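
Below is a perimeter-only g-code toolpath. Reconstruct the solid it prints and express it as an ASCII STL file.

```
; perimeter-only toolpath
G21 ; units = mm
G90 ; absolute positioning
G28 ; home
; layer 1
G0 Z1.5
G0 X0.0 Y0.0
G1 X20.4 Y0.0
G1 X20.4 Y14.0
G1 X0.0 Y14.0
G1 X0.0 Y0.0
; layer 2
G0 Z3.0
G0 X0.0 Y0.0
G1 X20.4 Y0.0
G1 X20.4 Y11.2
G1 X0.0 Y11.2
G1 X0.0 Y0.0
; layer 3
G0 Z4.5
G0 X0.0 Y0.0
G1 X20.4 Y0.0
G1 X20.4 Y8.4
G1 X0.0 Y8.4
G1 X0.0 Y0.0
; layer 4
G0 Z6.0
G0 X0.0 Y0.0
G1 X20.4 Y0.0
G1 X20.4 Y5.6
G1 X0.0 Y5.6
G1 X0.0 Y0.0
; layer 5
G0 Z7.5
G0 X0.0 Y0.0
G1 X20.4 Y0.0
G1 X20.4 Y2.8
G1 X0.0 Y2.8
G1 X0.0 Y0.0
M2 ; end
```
solid part
  facet normal 0.0000 0.0000 -1.0000
    outer loop
      vertex 20.4 16.8 0.0
      vertex 20.4 0.0 0.0
      vertex 0.0 0.0 0.0
    endloop
  endfacet
  facet normal 0.0000 0.0000 -1.0000
    outer loop
      vertex 0.0 16.8 0.0
      vertex 20.4 16.8 0.0
      vertex 0.0 0.0 0.0
    endloop
  endfacet
  facet normal 0.0000 -1.0000 0.0000
    outer loop
      vertex 0.0 0.0 0.0
      vertex 20.4 0.0 0.0
      vertex 20.4 0.0 9.0
    endloop
  endfacet
  facet normal 0.0000 -1.0000 0.0000
    outer loop
      vertex 0.0 0.0 0.0
      vertex 20.4 0.0 9.0
      vertex 0.0 0.0 9.0
    endloop
  endfacet
  facet normal 0.0000 0.4722 0.8815
    outer loop
      vertex 0.0 0.0 9.0
      vertex 20.4 0.0 9.0
      vertex 20.4 16.8 0.0
    endloop
  endfacet
  facet normal 0.0000 0.4722 0.8815
    outer loop
      vertex 0.0 0.0 9.0
      vertex 20.4 16.8 0.0
      vertex 0.0 16.8 0.0
    endloop
  endfacet
  facet normal -1.0000 0.0000 0.0000
    outer loop
      vertex 0.0 0.0 9.0
      vertex 0.0 16.8 0.0
      vertex 0.0 0.0 0.0
    endloop
  endfacet
  facet normal 1.0000 0.0000 0.0000
    outer loop
      vertex 20.4 0.0 0.0
      vertex 20.4 16.8 0.0
      vertex 20.4 0.0 9.0
    endloop
  endfacet
endsolid part

The G0 Z moves step by Δz≈1.5 mm. The G1 loops shrink linearly with z, so the solid tapers from its base footprint up to z≈9. Closing with a flat bottom cap and the tapered top and triangulating gives 8 facets — a wedge (ramp): 20.4 × 16.8 mm base, rising to 9 mm along the y=0 edge and sloping linearly to z=0 at y=16.8.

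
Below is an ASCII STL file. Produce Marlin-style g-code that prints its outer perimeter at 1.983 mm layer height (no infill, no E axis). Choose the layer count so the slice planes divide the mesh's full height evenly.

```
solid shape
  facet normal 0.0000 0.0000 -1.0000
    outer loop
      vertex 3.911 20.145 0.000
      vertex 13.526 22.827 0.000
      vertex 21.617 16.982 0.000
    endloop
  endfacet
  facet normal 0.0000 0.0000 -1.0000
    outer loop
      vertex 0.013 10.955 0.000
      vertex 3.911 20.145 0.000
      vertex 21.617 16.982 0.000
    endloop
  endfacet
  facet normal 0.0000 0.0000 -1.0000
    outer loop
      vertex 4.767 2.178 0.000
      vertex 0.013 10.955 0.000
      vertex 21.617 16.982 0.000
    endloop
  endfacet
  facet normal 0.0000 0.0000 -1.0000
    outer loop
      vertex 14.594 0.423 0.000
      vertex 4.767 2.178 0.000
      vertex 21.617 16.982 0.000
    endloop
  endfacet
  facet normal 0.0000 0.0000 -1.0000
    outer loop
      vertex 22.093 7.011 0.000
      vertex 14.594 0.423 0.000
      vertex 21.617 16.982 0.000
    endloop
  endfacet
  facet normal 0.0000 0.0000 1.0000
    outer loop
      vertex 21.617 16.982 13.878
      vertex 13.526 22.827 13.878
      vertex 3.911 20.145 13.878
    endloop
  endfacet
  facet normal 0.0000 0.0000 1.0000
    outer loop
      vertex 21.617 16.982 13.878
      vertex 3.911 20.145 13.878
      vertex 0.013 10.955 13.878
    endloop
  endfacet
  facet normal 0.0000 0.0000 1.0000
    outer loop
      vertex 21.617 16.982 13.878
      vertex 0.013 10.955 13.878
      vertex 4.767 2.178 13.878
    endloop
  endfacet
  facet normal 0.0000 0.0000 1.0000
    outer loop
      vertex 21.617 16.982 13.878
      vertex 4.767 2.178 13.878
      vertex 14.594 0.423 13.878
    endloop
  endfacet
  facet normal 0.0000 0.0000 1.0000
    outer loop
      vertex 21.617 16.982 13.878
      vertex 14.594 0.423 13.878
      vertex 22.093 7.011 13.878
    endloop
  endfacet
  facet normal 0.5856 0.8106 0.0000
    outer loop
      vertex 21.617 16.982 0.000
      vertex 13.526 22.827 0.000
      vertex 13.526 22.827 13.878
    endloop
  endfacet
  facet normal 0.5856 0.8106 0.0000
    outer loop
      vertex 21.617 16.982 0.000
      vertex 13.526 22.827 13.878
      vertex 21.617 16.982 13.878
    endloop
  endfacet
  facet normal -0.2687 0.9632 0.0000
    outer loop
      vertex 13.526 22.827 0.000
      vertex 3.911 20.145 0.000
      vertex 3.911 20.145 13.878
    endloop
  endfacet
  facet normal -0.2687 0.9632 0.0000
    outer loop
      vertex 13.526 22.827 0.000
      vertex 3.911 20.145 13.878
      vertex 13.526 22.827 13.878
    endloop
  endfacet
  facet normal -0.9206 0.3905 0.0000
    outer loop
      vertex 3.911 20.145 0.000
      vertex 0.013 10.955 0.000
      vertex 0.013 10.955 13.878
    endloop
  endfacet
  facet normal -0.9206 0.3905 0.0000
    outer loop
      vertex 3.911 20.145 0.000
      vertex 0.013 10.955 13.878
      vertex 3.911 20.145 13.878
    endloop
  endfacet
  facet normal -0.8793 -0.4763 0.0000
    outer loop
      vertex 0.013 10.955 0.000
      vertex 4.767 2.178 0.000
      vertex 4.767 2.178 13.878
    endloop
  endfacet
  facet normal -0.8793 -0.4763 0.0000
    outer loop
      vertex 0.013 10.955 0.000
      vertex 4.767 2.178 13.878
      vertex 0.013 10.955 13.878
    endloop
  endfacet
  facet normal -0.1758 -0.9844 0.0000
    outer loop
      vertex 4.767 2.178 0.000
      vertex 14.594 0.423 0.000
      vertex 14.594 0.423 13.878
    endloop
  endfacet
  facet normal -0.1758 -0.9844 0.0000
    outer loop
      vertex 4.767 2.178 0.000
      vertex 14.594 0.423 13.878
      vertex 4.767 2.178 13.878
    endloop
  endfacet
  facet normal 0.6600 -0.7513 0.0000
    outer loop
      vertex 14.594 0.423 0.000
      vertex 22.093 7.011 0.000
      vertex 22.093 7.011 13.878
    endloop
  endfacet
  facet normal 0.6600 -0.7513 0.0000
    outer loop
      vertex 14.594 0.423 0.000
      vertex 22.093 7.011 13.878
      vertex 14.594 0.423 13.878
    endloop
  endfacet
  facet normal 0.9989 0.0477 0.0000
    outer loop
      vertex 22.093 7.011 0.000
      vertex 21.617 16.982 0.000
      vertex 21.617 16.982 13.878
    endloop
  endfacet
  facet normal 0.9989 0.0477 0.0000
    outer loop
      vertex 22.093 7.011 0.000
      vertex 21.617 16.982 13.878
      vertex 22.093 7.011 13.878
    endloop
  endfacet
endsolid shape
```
; perimeter-only toolpath
G21 ; units = mm
G90 ; absolute positioning
G28 ; home
; layer 1
G0 Z1.983
G0 X21.617 Y16.982
G1 X13.526 Y22.827
G1 X3.911 Y20.145
G1 X0.013 Y10.955
G1 X4.767 Y2.178
G1 X14.594 Y0.423
G1 X22.093 Y7.011
G1 X21.617 Y16.982
; layer 2
G0 Z3.965
G0 X21.617 Y16.982
G1 X13.526 Y22.827
G1 X3.911 Y20.145
G1 X0.013 Y10.955
G1 X4.767 Y2.178
G1 X14.594 Y0.423
G1 X22.093 Y7.011
G1 X21.617 Y16.982
; layer 3
G0 Z5.948
G0 X21.617 Y16.982
G1 X13.526 Y22.827
G1 X3.911 Y20.145
G1 X0.013 Y10.955
G1 X4.767 Y2.178
G1 X14.594 Y0.423
G1 X22.093 Y7.011
G1 X21.617 Y16.982
; layer 4
G0 Z7.930
G0 X21.617 Y16.982
G1 X13.526 Y22.827
G1 X3.911 Y20.145
G1 X0.013 Y10.955
G1 X4.767 Y2.178
G1 X14.594 Y0.423
G1 X22.093 Y7.011
G1 X21.617 Y16.982
; layer 5
G0 Z9.913
G0 X21.617 Y16.982
G1 X13.526 Y22.827
G1 X3.911 Y20.145
G1 X0.013 Y10.955
G1 X4.767 Y2.178
G1 X14.594 Y0.423
G1 X22.093 Y7.011
G1 X21.617 Y16.982
; layer 6
G0 Z11.895
G0 X21.617 Y16.982
G1 X13.526 Y22.827
G1 X3.911 Y20.145
G1 X0.013 Y10.955
G1 X4.767 Y2.178
G1 X14.594 Y0.423
G1 X22.093 Y7.011
G1 X21.617 Y16.982
; layer 7
G0 Z13.878
G0 X21.617 Y16.982
G1 X13.526 Y22.827
G1 X3.911 Y20.145
G1 X0.013 Y10.955
G1 X4.767 Y2.178
G1 X14.594 Y0.423
G1 X22.093 Y7.011
G1 X21.617 Y16.982
M2 ; end

The solid is a regular 7-sided prism (a cylinder approximated with 7 flat sides), circumscribed radius ≈ 11.5 mm, height ≈ 13.9 mm. Slicing at Δz = 1.983 mm — 7 equal slices spanning the solid's height, so layer i sits at z = i·h/7 — gives 7 non-empty perimeters. Each is a 7-segment closed polygon; G0 lifts to the layer z and rapids to the start vertex, then G1 traces the edges.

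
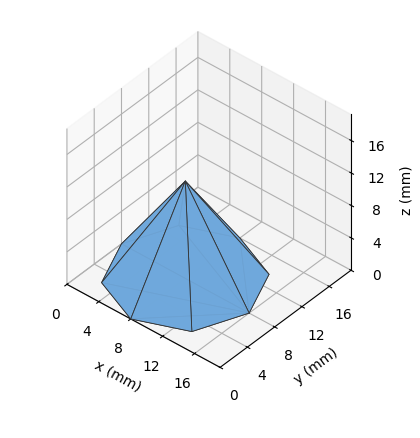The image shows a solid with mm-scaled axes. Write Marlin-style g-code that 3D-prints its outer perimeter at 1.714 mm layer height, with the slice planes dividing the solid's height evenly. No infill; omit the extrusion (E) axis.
Reading the render: the shape is a regular 8-sided pyramid, base circumscribed radius ≈ 8 mm, apex at z ≈ 12 mm (dimensions read to the nearest mm from the axis ticks). For the g-code, the solid's height is divided into equal slices at the stated Δz and each level perimeter traced with G1 moves after a G0 lift.

; perimeter-only toolpath
G21 ; units = mm
G90 ; absolute positioning
G28 ; home
; layer 1
G0 Z1.714
G0 X14.857 Y8.000
G1 X12.849 Y12.849
G1 X8.000 Y14.857
G1 X3.151 Y12.849
G1 X1.143 Y8.000
G1 X3.151 Y3.151
G1 X8.000 Y1.143
G1 X12.849 Y3.151
G1 X14.857 Y8.000
; layer 2
G0 Z3.429
G0 X13.714 Y8.000
G1 X12.041 Y12.041
G1 X8.000 Y13.714
G1 X3.959 Y12.041
G1 X2.286 Y8.000
G1 X3.959 Y3.959
G1 X8.000 Y2.286
G1 X12.041 Y3.959
G1 X13.714 Y8.000
; layer 3
G0 Z5.143
G0 X12.571 Y8.000
G1 X11.233 Y11.233
G1 X8.000 Y12.571
G1 X4.767 Y11.233
G1 X3.429 Y8.000
G1 X4.767 Y4.767
G1 X8.000 Y3.429
G1 X11.233 Y4.767
G1 X12.571 Y8.000
; layer 4
G0 Z6.857
G0 X11.429 Y8.000
G1 X10.424 Y10.424
G1 X8.000 Y11.429
G1 X5.576 Y10.424
G1 X4.571 Y8.000
G1 X5.576 Y5.576
G1 X8.000 Y4.571
G1 X10.424 Y5.576
G1 X11.429 Y8.000
; layer 5
G0 Z8.571
G0 X10.286 Y8.000
G1 X9.616 Y9.616
G1 X8.000 Y10.286
G1 X6.384 Y9.616
G1 X5.714 Y8.000
G1 X6.384 Y6.384
G1 X8.000 Y5.714
G1 X9.616 Y6.384
G1 X10.286 Y8.000
; layer 6
G0 Z10.286
G0 X9.143 Y8.000
G1 X8.808 Y8.808
G1 X8.000 Y9.143
G1 X7.192 Y8.808
G1 X6.857 Y8.000
G1 X7.192 Y7.192
G1 X8.000 Y6.857
G1 X8.808 Y7.192
G1 X9.143 Y8.000
M2 ; end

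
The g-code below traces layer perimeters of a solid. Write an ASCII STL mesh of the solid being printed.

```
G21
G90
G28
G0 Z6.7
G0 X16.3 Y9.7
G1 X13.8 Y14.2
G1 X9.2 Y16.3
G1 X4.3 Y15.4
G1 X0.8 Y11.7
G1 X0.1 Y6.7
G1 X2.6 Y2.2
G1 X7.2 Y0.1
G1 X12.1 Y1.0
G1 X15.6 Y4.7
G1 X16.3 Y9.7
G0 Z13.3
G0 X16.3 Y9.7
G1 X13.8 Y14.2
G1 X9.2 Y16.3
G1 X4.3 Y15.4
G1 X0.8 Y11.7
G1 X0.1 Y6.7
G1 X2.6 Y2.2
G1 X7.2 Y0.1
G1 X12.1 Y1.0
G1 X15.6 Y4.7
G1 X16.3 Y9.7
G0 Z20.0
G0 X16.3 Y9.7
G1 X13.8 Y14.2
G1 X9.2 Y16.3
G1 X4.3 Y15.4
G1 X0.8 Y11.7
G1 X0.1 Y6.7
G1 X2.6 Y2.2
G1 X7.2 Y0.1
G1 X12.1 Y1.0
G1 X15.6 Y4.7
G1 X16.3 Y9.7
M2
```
solid part
  facet normal 0.0000 0.0000 -1.0000
    outer loop
      vertex 9.2 16.3 0.0
      vertex 13.8 14.2 0.0
      vertex 16.3 9.7 0.0
    endloop
  endfacet
  facet normal 0.0000 0.0000 -1.0000
    outer loop
      vertex 4.3 15.4 0.0
      vertex 9.2 16.3 0.0
      vertex 16.3 9.7 0.0
    endloop
  endfacet
  facet normal 0.0000 0.0000 -1.0000
    outer loop
      vertex 0.8 11.7 0.0
      vertex 4.3 15.4 0.0
      vertex 16.3 9.7 0.0
    endloop
  endfacet
  facet normal 0.0000 0.0000 -1.0000
    outer loop
      vertex 0.1 6.7 0.0
      vertex 0.8 11.7 0.0
      vertex 16.3 9.7 0.0
    endloop
  endfacet
  facet normal 0.0000 0.0000 -1.0000
    outer loop
      vertex 2.6 2.2 0.0
      vertex 0.1 6.7 0.0
      vertex 16.3 9.7 0.0
    endloop
  endfacet
  facet normal 0.0000 0.0000 -1.0000
    outer loop
      vertex 7.2 0.1 0.0
      vertex 2.6 2.2 0.0
      vertex 16.3 9.7 0.0
    endloop
  endfacet
  facet normal 0.0000 0.0000 -1.0000
    outer loop
      vertex 12.1 1.0 0.0
      vertex 7.2 0.1 0.0
      vertex 16.3 9.7 0.0
    endloop
  endfacet
  facet normal 0.0000 0.0000 -1.0000
    outer loop
      vertex 15.6 4.7 0.0
      vertex 12.1 1.0 0.0
      vertex 16.3 9.7 0.0
    endloop
  endfacet
  facet normal 0.0000 0.0000 1.0000
    outer loop
      vertex 16.3 9.7 20.0
      vertex 13.8 14.2 20.0
      vertex 9.2 16.3 20.0
    endloop
  endfacet
  facet normal 0.0000 0.0000 1.0000
    outer loop
      vertex 16.3 9.7 20.0
      vertex 9.2 16.3 20.0
      vertex 4.3 15.4 20.0
    endloop
  endfacet
  facet normal 0.0000 0.0000 1.0000
    outer loop
      vertex 16.3 9.7 20.0
      vertex 4.3 15.4 20.0
      vertex 0.8 11.7 20.0
    endloop
  endfacet
  facet normal 0.0000 0.0000 1.0000
    outer loop
      vertex 16.3 9.7 20.0
      vertex 0.8 11.7 20.0
      vertex 0.1 6.7 20.0
    endloop
  endfacet
  facet normal 0.0000 0.0000 1.0000
    outer loop
      vertex 16.3 9.7 20.0
      vertex 0.1 6.7 20.0
      vertex 2.6 2.2 20.0
    endloop
  endfacet
  facet normal 0.0000 0.0000 1.0000
    outer loop
      vertex 16.3 9.7 20.0
      vertex 2.6 2.2 20.0
      vertex 7.2 0.1 20.0
    endloop
  endfacet
  facet normal 0.0000 0.0000 1.0000
    outer loop
      vertex 16.3 9.7 20.0
      vertex 7.2 0.1 20.0
      vertex 12.1 1.0 20.0
    endloop
  endfacet
  facet normal 0.0000 0.0000 1.0000
    outer loop
      vertex 16.3 9.7 20.0
      vertex 12.1 1.0 20.0
      vertex 15.6 4.7 20.0
    endloop
  endfacet
  facet normal 0.8742 0.4856 0.0000
    outer loop
      vertex 16.3 9.7 0.0
      vertex 13.8 14.2 0.0
      vertex 13.8 14.2 20.0
    endloop
  endfacet
  facet normal 0.8742 0.4856 0.0000
    outer loop
      vertex 16.3 9.7 0.0
      vertex 13.8 14.2 20.0
      vertex 16.3 9.7 20.0
    endloop
  endfacet
  facet normal 0.4153 0.9097 0.0000
    outer loop
      vertex 13.8 14.2 0.0
      vertex 9.2 16.3 0.0
      vertex 9.2 16.3 20.0
    endloop
  endfacet
  facet normal 0.4153 0.9097 0.0000
    outer loop
      vertex 13.8 14.2 0.0
      vertex 9.2 16.3 20.0
      vertex 13.8 14.2 20.0
    endloop
  endfacet
  facet normal -0.1807 0.9835 0.0000
    outer loop
      vertex 9.2 16.3 0.0
      vertex 4.3 15.4 0.0
      vertex 4.3 15.4 20.0
    endloop
  endfacet
  facet normal -0.1807 0.9835 0.0000
    outer loop
      vertex 9.2 16.3 0.0
      vertex 4.3 15.4 20.0
      vertex 9.2 16.3 20.0
    endloop
  endfacet
  facet normal -0.7265 0.6872 0.0000
    outer loop
      vertex 4.3 15.4 0.0
      vertex 0.8 11.7 0.0
      vertex 0.8 11.7 20.0
    endloop
  endfacet
  facet normal -0.7265 0.6872 0.0000
    outer loop
      vertex 4.3 15.4 0.0
      vertex 0.8 11.7 20.0
      vertex 4.3 15.4 20.0
    endloop
  endfacet
  facet normal -0.9903 0.1386 0.0000
    outer loop
      vertex 0.8 11.7 0.0
      vertex 0.1 6.7 0.0
      vertex 0.1 6.7 20.0
    endloop
  endfacet
  facet normal -0.9903 0.1386 0.0000
    outer loop
      vertex 0.8 11.7 0.0
      vertex 0.1 6.7 20.0
      vertex 0.8 11.7 20.0
    endloop
  endfacet
  facet normal -0.8742 -0.4856 0.0000
    outer loop
      vertex 0.1 6.7 0.0
      vertex 2.6 2.2 0.0
      vertex 2.6 2.2 20.0
    endloop
  endfacet
  facet normal -0.8742 -0.4856 0.0000
    outer loop
      vertex 0.1 6.7 0.0
      vertex 2.6 2.2 20.0
      vertex 0.1 6.7 20.0
    endloop
  endfacet
  facet normal -0.4153 -0.9097 0.0000
    outer loop
      vertex 2.6 2.2 0.0
      vertex 7.2 0.1 0.0
      vertex 7.2 0.1 20.0
    endloop
  endfacet
  facet normal -0.4153 -0.9097 0.0000
    outer loop
      vertex 2.6 2.2 0.0
      vertex 7.2 0.1 20.0
      vertex 2.6 2.2 20.0
    endloop
  endfacet
  facet normal 0.1807 -0.9835 0.0000
    outer loop
      vertex 7.2 0.1 0.0
      vertex 12.1 1.0 0.0
      vertex 12.1 1.0 20.0
    endloop
  endfacet
  facet normal 0.1807 -0.9835 0.0000
    outer loop
      vertex 7.2 0.1 0.0
      vertex 12.1 1.0 20.0
      vertex 7.2 0.1 20.0
    endloop
  endfacet
  facet normal 0.7265 -0.6872 0.0000
    outer loop
      vertex 12.1 1.0 0.0
      vertex 15.6 4.7 0.0
      vertex 15.6 4.7 20.0
    endloop
  endfacet
  facet normal 0.7265 -0.6872 0.0000
    outer loop
      vertex 12.1 1.0 0.0
      vertex 15.6 4.7 20.0
      vertex 12.1 1.0 20.0
    endloop
  endfacet
  facet normal 0.9903 -0.1386 0.0000
    outer loop
      vertex 15.6 4.7 0.0
      vertex 16.3 9.7 0.0
      vertex 16.3 9.7 20.0
    endloop
  endfacet
  facet normal 0.9903 -0.1386 0.0000
    outer loop
      vertex 15.6 4.7 0.0
      vertex 16.3 9.7 20.0
      vertex 15.6 4.7 20.0
    endloop
  endfacet
endsolid part

The G0 Z moves step by Δz≈6.7 mm. Every layer's G1 loop is the same polygon, so the solid is a straight extrusion of it from z=0 to z≈20. Closing with flat bottom and top caps and triangulating gives 36 facets — a regular 10-sided prism (a cylinder approximated with 10 flat sides), circumscribed radius ≈ 8.2 mm, height ≈ 20 mm.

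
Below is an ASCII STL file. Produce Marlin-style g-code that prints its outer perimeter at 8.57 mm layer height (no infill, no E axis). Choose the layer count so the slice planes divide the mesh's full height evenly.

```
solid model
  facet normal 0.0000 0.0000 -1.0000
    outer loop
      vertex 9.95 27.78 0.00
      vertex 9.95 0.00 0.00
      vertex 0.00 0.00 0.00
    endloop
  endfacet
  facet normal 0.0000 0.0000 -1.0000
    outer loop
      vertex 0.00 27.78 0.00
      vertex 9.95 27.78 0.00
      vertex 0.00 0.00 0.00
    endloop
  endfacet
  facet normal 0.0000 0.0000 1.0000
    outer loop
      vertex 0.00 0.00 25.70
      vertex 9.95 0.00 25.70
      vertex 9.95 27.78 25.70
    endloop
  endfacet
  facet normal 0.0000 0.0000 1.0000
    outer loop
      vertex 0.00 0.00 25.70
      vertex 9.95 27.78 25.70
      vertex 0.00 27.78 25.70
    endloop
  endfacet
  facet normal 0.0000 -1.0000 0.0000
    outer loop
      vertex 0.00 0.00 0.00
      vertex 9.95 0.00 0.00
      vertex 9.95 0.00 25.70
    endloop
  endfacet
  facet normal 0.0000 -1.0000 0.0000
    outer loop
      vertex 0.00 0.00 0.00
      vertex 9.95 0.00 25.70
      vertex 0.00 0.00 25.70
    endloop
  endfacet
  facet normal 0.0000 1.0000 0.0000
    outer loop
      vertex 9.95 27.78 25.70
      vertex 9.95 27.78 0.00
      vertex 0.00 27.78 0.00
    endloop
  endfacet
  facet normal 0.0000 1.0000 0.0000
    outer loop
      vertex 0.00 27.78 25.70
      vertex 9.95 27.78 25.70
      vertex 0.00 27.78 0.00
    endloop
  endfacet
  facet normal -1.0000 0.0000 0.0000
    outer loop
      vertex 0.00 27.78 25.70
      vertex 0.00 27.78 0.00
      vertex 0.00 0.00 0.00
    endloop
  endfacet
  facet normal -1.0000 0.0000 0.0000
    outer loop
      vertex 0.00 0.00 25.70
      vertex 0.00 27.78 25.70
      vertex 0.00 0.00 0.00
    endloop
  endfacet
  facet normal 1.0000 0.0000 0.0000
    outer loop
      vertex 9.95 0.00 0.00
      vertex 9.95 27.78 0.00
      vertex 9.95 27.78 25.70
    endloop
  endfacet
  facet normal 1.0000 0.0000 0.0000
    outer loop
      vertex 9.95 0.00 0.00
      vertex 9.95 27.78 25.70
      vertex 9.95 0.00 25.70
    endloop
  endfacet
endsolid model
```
; perimeter-only toolpath
G21 ; units = mm
G90 ; absolute positioning
G28 ; home
; layer 1
G0 Z8.57
G0 X0.00 Y0.00
G1 X9.95 Y0.00
G1 X9.95 Y27.78
G1 X0.00 Y27.78
G1 X0.00 Y0.00
; layer 2
G0 Z17.13
G0 X0.00 Y0.00
G1 X9.95 Y0.00
G1 X9.95 Y27.78
G1 X0.00 Y27.78
G1 X0.00 Y0.00
; layer 3
G0 Z25.70
G0 X0.00 Y0.00
G1 X9.95 Y0.00
G1 X9.95 Y27.78
G1 X0.00 Y27.78
G1 X0.00 Y0.00
M2 ; end

The solid is a rectangular box, roughly 9.95 × 27.8 mm footprint and 25.7 mm tall. Slicing at Δz = 8.57 mm — 3 equal slices spanning the solid's height, so layer i sits at z = i·h/3 — gives 3 non-empty perimeters. Each is a 4-segment closed polygon; G0 lifts to the layer z and rapids to the start vertex, then G1 traces the edges.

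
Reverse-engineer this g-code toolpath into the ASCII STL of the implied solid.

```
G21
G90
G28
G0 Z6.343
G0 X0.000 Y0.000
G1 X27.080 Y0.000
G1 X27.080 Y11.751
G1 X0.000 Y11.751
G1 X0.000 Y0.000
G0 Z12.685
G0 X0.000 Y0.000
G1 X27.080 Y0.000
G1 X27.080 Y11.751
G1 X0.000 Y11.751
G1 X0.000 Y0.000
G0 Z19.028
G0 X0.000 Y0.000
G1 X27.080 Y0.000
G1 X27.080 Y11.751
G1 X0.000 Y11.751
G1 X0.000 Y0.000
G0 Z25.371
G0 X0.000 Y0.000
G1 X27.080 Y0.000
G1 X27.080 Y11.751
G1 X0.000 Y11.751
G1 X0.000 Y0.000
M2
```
solid part
  facet normal 0.0000 0.0000 -1.0000
    outer loop
      vertex 27.080 11.751 0.000
      vertex 27.080 0.000 0.000
      vertex 0.000 0.000 0.000
    endloop
  endfacet
  facet normal 0.0000 0.0000 -1.0000
    outer loop
      vertex 0.000 11.751 0.000
      vertex 27.080 11.751 0.000
      vertex 0.000 0.000 0.000
    endloop
  endfacet
  facet normal 0.0000 0.0000 1.0000
    outer loop
      vertex 0.000 0.000 25.371
      vertex 27.080 0.000 25.371
      vertex 27.080 11.751 25.371
    endloop
  endfacet
  facet normal 0.0000 0.0000 1.0000
    outer loop
      vertex 0.000 0.000 25.371
      vertex 27.080 11.751 25.371
      vertex 0.000 11.751 25.371
    endloop
  endfacet
  facet normal 0.0000 -1.0000 0.0000
    outer loop
      vertex 0.000 0.000 0.000
      vertex 27.080 0.000 0.000
      vertex 27.080 0.000 25.371
    endloop
  endfacet
  facet normal 0.0000 -1.0000 0.0000
    outer loop
      vertex 0.000 0.000 0.000
      vertex 27.080 0.000 25.371
      vertex 0.000 0.000 25.371
    endloop
  endfacet
  facet normal 0.0000 1.0000 0.0000
    outer loop
      vertex 27.080 11.751 25.371
      vertex 27.080 11.751 0.000
      vertex 0.000 11.751 0.000
    endloop
  endfacet
  facet normal 0.0000 1.0000 0.0000
    outer loop
      vertex 0.000 11.751 25.371
      vertex 27.080 11.751 25.371
      vertex 0.000 11.751 0.000
    endloop
  endfacet
  facet normal -1.0000 0.0000 0.0000
    outer loop
      vertex 0.000 11.751 25.371
      vertex 0.000 11.751 0.000
      vertex 0.000 0.000 0.000
    endloop
  endfacet
  facet normal -1.0000 0.0000 0.0000
    outer loop
      vertex 0.000 0.000 25.371
      vertex 0.000 11.751 25.371
      vertex 0.000 0.000 0.000
    endloop
  endfacet
  facet normal 1.0000 0.0000 0.0000
    outer loop
      vertex 27.080 0.000 0.000
      vertex 27.080 11.751 0.000
      vertex 27.080 11.751 25.371
    endloop
  endfacet
  facet normal 1.0000 0.0000 0.0000
    outer loop
      vertex 27.080 0.000 0.000
      vertex 27.080 11.751 25.371
      vertex 27.080 0.000 25.371
    endloop
  endfacet
endsolid part

The G0 Z moves step by Δz≈6.343 mm. Every layer's G1 loop is the same polygon, so the solid is a straight extrusion of it from z=0 to z≈25.4. Closing with flat bottom and top caps and triangulating gives 12 facets — a rectangular box, roughly 27.1 × 11.8 mm footprint and 25.4 mm tall.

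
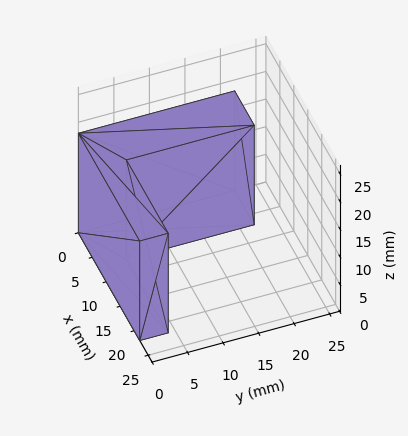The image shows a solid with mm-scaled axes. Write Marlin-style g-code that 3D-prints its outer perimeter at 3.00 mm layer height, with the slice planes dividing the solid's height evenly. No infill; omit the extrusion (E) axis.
Reading the render: the shape is an L-shaped prism: outer 22 × 22 mm, arm thicknesses ≈ 4 mm (horizontal) and 7 mm (vertical), extruded 18 mm in z (dimensions read to the nearest mm from the axis ticks). For the g-code, the solid's height is divided into equal slices at the stated Δz and each level perimeter traced with G1 moves after a G0 lift.

; perimeter-only toolpath
G21 ; units = mm
G90 ; absolute positioning
G28 ; home
; layer 1
G0 Z3.00
G0 X0.00 Y0.00
G1 X22.00 Y0.00
G1 X22.00 Y4.00
G1 X7.00 Y4.00
G1 X7.00 Y22.00
G1 X0.00 Y22.00
G1 X0.00 Y0.00
; layer 2
G0 Z6.00
G0 X0.00 Y0.00
G1 X22.00 Y0.00
G1 X22.00 Y4.00
G1 X7.00 Y4.00
G1 X7.00 Y22.00
G1 X0.00 Y22.00
G1 X0.00 Y0.00
; layer 3
G0 Z9.00
G0 X0.00 Y0.00
G1 X22.00 Y0.00
G1 X22.00 Y4.00
G1 X7.00 Y4.00
G1 X7.00 Y22.00
G1 X0.00 Y22.00
G1 X0.00 Y0.00
; layer 4
G0 Z12.00
G0 X0.00 Y0.00
G1 X22.00 Y0.00
G1 X22.00 Y4.00
G1 X7.00 Y4.00
G1 X7.00 Y22.00
G1 X0.00 Y22.00
G1 X0.00 Y0.00
; layer 5
G0 Z15.00
G0 X0.00 Y0.00
G1 X22.00 Y0.00
G1 X22.00 Y4.00
G1 X7.00 Y4.00
G1 X7.00 Y22.00
G1 X0.00 Y22.00
G1 X0.00 Y0.00
; layer 6
G0 Z18.00
G0 X0.00 Y0.00
G1 X22.00 Y0.00
G1 X22.00 Y4.00
G1 X7.00 Y4.00
G1 X7.00 Y22.00
G1 X0.00 Y22.00
G1 X0.00 Y0.00
M2 ; end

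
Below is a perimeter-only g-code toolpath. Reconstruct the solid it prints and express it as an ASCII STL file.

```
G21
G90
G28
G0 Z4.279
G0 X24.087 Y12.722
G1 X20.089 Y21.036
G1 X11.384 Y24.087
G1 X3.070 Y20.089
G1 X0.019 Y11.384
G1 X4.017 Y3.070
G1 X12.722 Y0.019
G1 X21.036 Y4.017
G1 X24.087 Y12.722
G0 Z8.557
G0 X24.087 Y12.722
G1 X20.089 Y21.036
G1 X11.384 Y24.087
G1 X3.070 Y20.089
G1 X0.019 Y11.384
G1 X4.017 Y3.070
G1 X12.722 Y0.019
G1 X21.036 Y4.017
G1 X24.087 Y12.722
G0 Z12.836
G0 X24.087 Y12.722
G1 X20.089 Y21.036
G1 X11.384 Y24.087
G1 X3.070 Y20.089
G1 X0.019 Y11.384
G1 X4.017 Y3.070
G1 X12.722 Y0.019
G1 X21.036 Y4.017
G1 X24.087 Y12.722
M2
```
solid part
  facet normal 0.0000 0.0000 -1.0000
    outer loop
      vertex 11.384 24.087 0.000
      vertex 20.089 21.036 0.000
      vertex 24.087 12.722 0.000
    endloop
  endfacet
  facet normal 0.0000 0.0000 -1.0000
    outer loop
      vertex 3.070 20.089 0.000
      vertex 11.384 24.087 0.000
      vertex 24.087 12.722 0.000
    endloop
  endfacet
  facet normal 0.0000 0.0000 -1.0000
    outer loop
      vertex 0.019 11.384 0.000
      vertex 3.070 20.089 0.000
      vertex 24.087 12.722 0.000
    endloop
  endfacet
  facet normal 0.0000 0.0000 -1.0000
    outer loop
      vertex 4.017 3.070 0.000
      vertex 0.019 11.384 0.000
      vertex 24.087 12.722 0.000
    endloop
  endfacet
  facet normal 0.0000 0.0000 -1.0000
    outer loop
      vertex 12.722 0.019 0.000
      vertex 4.017 3.070 0.000
      vertex 24.087 12.722 0.000
    endloop
  endfacet
  facet normal 0.0000 0.0000 -1.0000
    outer loop
      vertex 21.036 4.017 0.000
      vertex 12.722 0.019 0.000
      vertex 24.087 12.722 0.000
    endloop
  endfacet
  facet normal 0.0000 0.0000 1.0000
    outer loop
      vertex 24.087 12.722 12.836
      vertex 20.089 21.036 12.836
      vertex 11.384 24.087 12.836
    endloop
  endfacet
  facet normal 0.0000 0.0000 1.0000
    outer loop
      vertex 24.087 12.722 12.836
      vertex 11.384 24.087 12.836
      vertex 3.070 20.089 12.836
    endloop
  endfacet
  facet normal 0.0000 0.0000 1.0000
    outer loop
      vertex 24.087 12.722 12.836
      vertex 3.070 20.089 12.836
      vertex 0.019 11.384 12.836
    endloop
  endfacet
  facet normal 0.0000 0.0000 1.0000
    outer loop
      vertex 24.087 12.722 12.836
      vertex 0.019 11.384 12.836
      vertex 4.017 3.070 12.836
    endloop
  endfacet
  facet normal 0.0000 0.0000 1.0000
    outer loop
      vertex 24.087 12.722 12.836
      vertex 4.017 3.070 12.836
      vertex 12.722 0.019 12.836
    endloop
  endfacet
  facet normal 0.0000 0.0000 1.0000
    outer loop
      vertex 24.087 12.722 12.836
      vertex 12.722 0.019 12.836
      vertex 21.036 4.017 12.836
    endloop
  endfacet
  facet normal 0.9012 0.4334 0.0000
    outer loop
      vertex 24.087 12.722 0.000
      vertex 20.089 21.036 0.000
      vertex 20.089 21.036 12.836
    endloop
  endfacet
  facet normal 0.9012 0.4334 0.0000
    outer loop
      vertex 24.087 12.722 0.000
      vertex 20.089 21.036 12.836
      vertex 24.087 12.722 12.836
    endloop
  endfacet
  facet normal 0.3308 0.9437 0.0000
    outer loop
      vertex 20.089 21.036 0.000
      vertex 11.384 24.087 0.000
      vertex 11.384 24.087 12.836
    endloop
  endfacet
  facet normal 0.3308 0.9437 0.0000
    outer loop
      vertex 20.089 21.036 0.000
      vertex 11.384 24.087 12.836
      vertex 20.089 21.036 12.836
    endloop
  endfacet
  facet normal -0.4334 0.9012 0.0000
    outer loop
      vertex 11.384 24.087 0.000
      vertex 3.070 20.089 0.000
      vertex 3.070 20.089 12.836
    endloop
  endfacet
  facet normal -0.4334 0.9012 0.0000
    outer loop
      vertex 11.384 24.087 0.000
      vertex 3.070 20.089 12.836
      vertex 11.384 24.087 12.836
    endloop
  endfacet
  facet normal -0.9437 0.3308 0.0000
    outer loop
      vertex 3.070 20.089 0.000
      vertex 0.019 11.384 0.000
      vertex 0.019 11.384 12.836
    endloop
  endfacet
  facet normal -0.9437 0.3308 0.0000
    outer loop
      vertex 3.070 20.089 0.000
      vertex 0.019 11.384 12.836
      vertex 3.070 20.089 12.836
    endloop
  endfacet
  facet normal -0.9012 -0.4334 0.0000
    outer loop
      vertex 0.019 11.384 0.000
      vertex 4.017 3.070 0.000
      vertex 4.017 3.070 12.836
    endloop
  endfacet
  facet normal -0.9012 -0.4334 0.0000
    outer loop
      vertex 0.019 11.384 0.000
      vertex 4.017 3.070 12.836
      vertex 0.019 11.384 12.836
    endloop
  endfacet
  facet normal -0.3308 -0.9437 0.0000
    outer loop
      vertex 4.017 3.070 0.000
      vertex 12.722 0.019 0.000
      vertex 12.722 0.019 12.836
    endloop
  endfacet
  facet normal -0.3308 -0.9437 0.0000
    outer loop
      vertex 4.017 3.070 0.000
      vertex 12.722 0.019 12.836
      vertex 4.017 3.070 12.836
    endloop
  endfacet
  facet normal 0.4334 -0.9012 0.0000
    outer loop
      vertex 12.722 0.019 0.000
      vertex 21.036 4.017 0.000
      vertex 21.036 4.017 12.836
    endloop
  endfacet
  facet normal 0.4334 -0.9012 0.0000
    outer loop
      vertex 12.722 0.019 0.000
      vertex 21.036 4.017 12.836
      vertex 12.722 0.019 12.836
    endloop
  endfacet
  facet normal 0.9437 -0.3308 0.0000
    outer loop
      vertex 21.036 4.017 0.000
      vertex 24.087 12.722 0.000
      vertex 24.087 12.722 12.836
    endloop
  endfacet
  facet normal 0.9437 -0.3308 0.0000
    outer loop
      vertex 21.036 4.017 0.000
      vertex 24.087 12.722 12.836
      vertex 21.036 4.017 12.836
    endloop
  endfacet
endsolid part

The G0 Z moves step by Δz≈4.279 mm. Every layer's G1 loop is the same polygon, so the solid is a straight extrusion of it from z=0 to z≈12.8. Closing with flat bottom and top caps and triangulating gives 28 facets — a regular 8-sided prism (a cylinder approximated with 8 flat sides), circumscribed radius ≈ 12.1 mm, height ≈ 12.8 mm.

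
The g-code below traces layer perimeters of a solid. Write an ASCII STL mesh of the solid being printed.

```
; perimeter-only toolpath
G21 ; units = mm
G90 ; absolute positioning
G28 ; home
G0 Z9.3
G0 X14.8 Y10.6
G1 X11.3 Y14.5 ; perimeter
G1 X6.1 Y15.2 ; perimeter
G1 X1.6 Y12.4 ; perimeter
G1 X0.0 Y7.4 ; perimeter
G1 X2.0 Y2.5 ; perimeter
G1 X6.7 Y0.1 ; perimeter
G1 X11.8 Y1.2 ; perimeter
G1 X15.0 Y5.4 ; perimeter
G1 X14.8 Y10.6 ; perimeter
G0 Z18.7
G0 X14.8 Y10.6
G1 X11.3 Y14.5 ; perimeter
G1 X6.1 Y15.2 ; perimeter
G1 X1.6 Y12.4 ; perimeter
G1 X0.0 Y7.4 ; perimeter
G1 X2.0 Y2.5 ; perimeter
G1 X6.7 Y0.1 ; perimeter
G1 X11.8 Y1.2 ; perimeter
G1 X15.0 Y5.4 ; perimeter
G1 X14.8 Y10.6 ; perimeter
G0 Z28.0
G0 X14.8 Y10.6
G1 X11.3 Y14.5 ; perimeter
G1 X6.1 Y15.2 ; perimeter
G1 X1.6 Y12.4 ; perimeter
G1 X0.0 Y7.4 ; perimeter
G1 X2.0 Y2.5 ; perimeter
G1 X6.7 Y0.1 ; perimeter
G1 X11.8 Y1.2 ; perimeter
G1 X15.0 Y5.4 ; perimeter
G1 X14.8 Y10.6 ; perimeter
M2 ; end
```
solid part
  facet normal 0.0000 0.0000 -1.0000
    outer loop
      vertex 6.1 15.2 0.0
      vertex 11.3 14.5 0.0
      vertex 14.8 10.6 0.0
    endloop
  endfacet
  facet normal 0.0000 0.0000 -1.0000
    outer loop
      vertex 1.6 12.4 0.0
      vertex 6.1 15.2 0.0
      vertex 14.8 10.6 0.0
    endloop
  endfacet
  facet normal 0.0000 0.0000 -1.0000
    outer loop
      vertex 0.0 7.4 0.0
      vertex 1.6 12.4 0.0
      vertex 14.8 10.6 0.0
    endloop
  endfacet
  facet normal 0.0000 0.0000 -1.0000
    outer loop
      vertex 2.0 2.5 0.0
      vertex 0.0 7.4 0.0
      vertex 14.8 10.6 0.0
    endloop
  endfacet
  facet normal 0.0000 0.0000 -1.0000
    outer loop
      vertex 6.7 0.1 0.0
      vertex 2.0 2.5 0.0
      vertex 14.8 10.6 0.0
    endloop
  endfacet
  facet normal 0.0000 0.0000 -1.0000
    outer loop
      vertex 11.8 1.2 0.0
      vertex 6.7 0.1 0.0
      vertex 14.8 10.6 0.0
    endloop
  endfacet
  facet normal 0.0000 0.0000 -1.0000
    outer loop
      vertex 15.0 5.4 0.0
      vertex 11.8 1.2 0.0
      vertex 14.8 10.6 0.0
    endloop
  endfacet
  facet normal 0.0000 0.0000 1.0000
    outer loop
      vertex 14.8 10.6 28.0
      vertex 11.3 14.5 28.0
      vertex 6.1 15.2 28.0
    endloop
  endfacet
  facet normal 0.0000 0.0000 1.0000
    outer loop
      vertex 14.8 10.6 28.0
      vertex 6.1 15.2 28.0
      vertex 1.6 12.4 28.0
    endloop
  endfacet
  facet normal 0.0000 0.0000 1.0000
    outer loop
      vertex 14.8 10.6 28.0
      vertex 1.6 12.4 28.0
      vertex 0.0 7.4 28.0
    endloop
  endfacet
  facet normal 0.0000 0.0000 1.0000
    outer loop
      vertex 14.8 10.6 28.0
      vertex 0.0 7.4 28.0
      vertex 2.0 2.5 28.0
    endloop
  endfacet
  facet normal 0.0000 0.0000 1.0000
    outer loop
      vertex 14.8 10.6 28.0
      vertex 2.0 2.5 28.0
      vertex 6.7 0.1 28.0
    endloop
  endfacet
  facet normal 0.0000 0.0000 1.0000
    outer loop
      vertex 14.8 10.6 28.0
      vertex 6.7 0.1 28.0
      vertex 11.8 1.2 28.0
    endloop
  endfacet
  facet normal 0.0000 0.0000 1.0000
    outer loop
      vertex 14.8 10.6 28.0
      vertex 11.8 1.2 28.0
      vertex 15.0 5.4 28.0
    endloop
  endfacet
  facet normal 0.7442 0.6679 0.0000
    outer loop
      vertex 14.8 10.6 0.0
      vertex 11.3 14.5 0.0
      vertex 11.3 14.5 28.0
    endloop
  endfacet
  facet normal 0.7442 0.6679 0.0000
    outer loop
      vertex 14.8 10.6 0.0
      vertex 11.3 14.5 28.0
      vertex 14.8 10.6 28.0
    endloop
  endfacet
  facet normal 0.1334 0.9911 0.0000
    outer loop
      vertex 11.3 14.5 0.0
      vertex 6.1 15.2 0.0
      vertex 6.1 15.2 28.0
    endloop
  endfacet
  facet normal 0.1334 0.9911 0.0000
    outer loop
      vertex 11.3 14.5 0.0
      vertex 6.1 15.2 28.0
      vertex 11.3 14.5 28.0
    endloop
  endfacet
  facet normal -0.5283 0.8491 0.0000
    outer loop
      vertex 6.1 15.2 0.0
      vertex 1.6 12.4 0.0
      vertex 1.6 12.4 28.0
    endloop
  endfacet
  facet normal -0.5283 0.8491 0.0000
    outer loop
      vertex 6.1 15.2 0.0
      vertex 1.6 12.4 28.0
      vertex 6.1 15.2 28.0
    endloop
  endfacet
  facet normal -0.9524 0.3048 0.0000
    outer loop
      vertex 1.6 12.4 0.0
      vertex 0.0 7.4 0.0
      vertex 0.0 7.4 28.0
    endloop
  endfacet
  facet normal -0.9524 0.3048 0.0000
    outer loop
      vertex 1.6 12.4 0.0
      vertex 0.0 7.4 28.0
      vertex 1.6 12.4 28.0
    endloop
  endfacet
  facet normal -0.9258 -0.3779 0.0000
    outer loop
      vertex 0.0 7.4 0.0
      vertex 2.0 2.5 0.0
      vertex 2.0 2.5 28.0
    endloop
  endfacet
  facet normal -0.9258 -0.3779 0.0000
    outer loop
      vertex 0.0 7.4 0.0
      vertex 2.0 2.5 28.0
      vertex 0.0 7.4 28.0
    endloop
  endfacet
  facet normal -0.4548 -0.8906 0.0000
    outer loop
      vertex 2.0 2.5 0.0
      vertex 6.7 0.1 0.0
      vertex 6.7 0.1 28.0
    endloop
  endfacet
  facet normal -0.4548 -0.8906 0.0000
    outer loop
      vertex 2.0 2.5 0.0
      vertex 6.7 0.1 28.0
      vertex 2.0 2.5 28.0
    endloop
  endfacet
  facet normal 0.2108 -0.9775 0.0000
    outer loop
      vertex 6.7 0.1 0.0
      vertex 11.8 1.2 0.0
      vertex 11.8 1.2 28.0
    endloop
  endfacet
  facet normal 0.2108 -0.9775 0.0000
    outer loop
      vertex 6.7 0.1 0.0
      vertex 11.8 1.2 28.0
      vertex 6.7 0.1 28.0
    endloop
  endfacet
  facet normal 0.7954 -0.6060 0.0000
    outer loop
      vertex 11.8 1.2 0.0
      vertex 15.0 5.4 0.0
      vertex 15.0 5.4 28.0
    endloop
  endfacet
  facet normal 0.7954 -0.6060 0.0000
    outer loop
      vertex 11.8 1.2 0.0
      vertex 15.0 5.4 28.0
      vertex 11.8 1.2 28.0
    endloop
  endfacet
  facet normal 0.9993 0.0384 0.0000
    outer loop
      vertex 15.0 5.4 0.0
      vertex 14.8 10.6 0.0
      vertex 14.8 10.6 28.0
    endloop
  endfacet
  facet normal 0.9993 0.0384 0.0000
    outer loop
      vertex 15.0 5.4 0.0
      vertex 14.8 10.6 28.0
      vertex 15.0 5.4 28.0
    endloop
  endfacet
endsolid part

The G0 Z moves step by Δz≈9.3 mm. Every layer's G1 loop is the same polygon, so the solid is a straight extrusion of it from z=0 to z≈28. Closing with flat bottom and top caps and triangulating gives 32 facets — a regular 9-sided prism (a cylinder approximated with 9 flat sides), circumscribed radius ≈ 7.7 mm, height ≈ 28 mm.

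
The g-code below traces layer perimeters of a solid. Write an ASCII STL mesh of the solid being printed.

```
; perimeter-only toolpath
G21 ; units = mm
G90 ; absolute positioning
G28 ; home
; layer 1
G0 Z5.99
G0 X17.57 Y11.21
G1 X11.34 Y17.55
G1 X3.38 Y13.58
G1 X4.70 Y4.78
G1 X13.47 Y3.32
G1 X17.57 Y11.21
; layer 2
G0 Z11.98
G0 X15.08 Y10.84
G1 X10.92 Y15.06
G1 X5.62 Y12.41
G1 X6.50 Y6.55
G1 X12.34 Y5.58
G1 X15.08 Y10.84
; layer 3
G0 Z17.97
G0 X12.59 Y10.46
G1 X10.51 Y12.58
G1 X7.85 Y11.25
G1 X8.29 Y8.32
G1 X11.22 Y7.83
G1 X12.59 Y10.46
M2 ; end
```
solid part
  facet normal 0.0000 0.0000 -1.0000
    outer loop
      vertex 1.14 14.74 0.00
      vertex 11.75 20.04 0.00
      vertex 20.07 11.59 0.00
    endloop
  endfacet
  facet normal 0.0000 0.0000 -1.0000
    outer loop
      vertex 2.90 3.01 0.00
      vertex 1.14 14.74 0.00
      vertex 20.07 11.59 0.00
    endloop
  endfacet
  facet normal 0.0000 0.0000 -1.0000
    outer loop
      vertex 14.60 1.06 0.00
      vertex 2.90 3.01 0.00
      vertex 20.07 11.59 0.00
    endloop
  endfacet
  facet normal 0.6745 0.6641 0.3225
    outer loop
      vertex 20.07 11.59 0.00
      vertex 11.75 20.04 0.00
      vertex 10.09 10.09 23.96
    endloop
  endfacet
  facet normal -0.4230 0.8468 0.3224
    outer loop
      vertex 11.75 20.04 0.00
      vertex 1.14 14.74 0.00
      vertex 10.09 10.09 23.96
    endloop
  endfacet
  facet normal -0.9361 -0.1405 0.3224
    outer loop
      vertex 1.14 14.74 0.00
      vertex 2.90 3.01 0.00
      vertex 10.09 10.09 23.96
    endloop
  endfacet
  facet normal -0.1556 -0.9337 0.3226
    outer loop
      vertex 2.90 3.01 0.00
      vertex 14.60 1.06 0.00
      vertex 10.09 10.09 23.96
    endloop
  endfacet
  facet normal 0.8400 -0.4363 0.3226
    outer loop
      vertex 14.60 1.06 0.00
      vertex 20.07 11.59 0.00
      vertex 10.09 10.09 23.96
    endloop
  endfacet
endsolid part

The G0 Z moves step by Δz≈5.99 mm. The G1 loops shrink linearly with z, so the solid tapers from its base footprint up to z≈24. Closing with a flat bottom cap and the tapered top and triangulating gives 8 facets — a regular 5-sided pyramid, base circumscribed radius ≈ 10.1 mm, apex at z ≈ 24 mm.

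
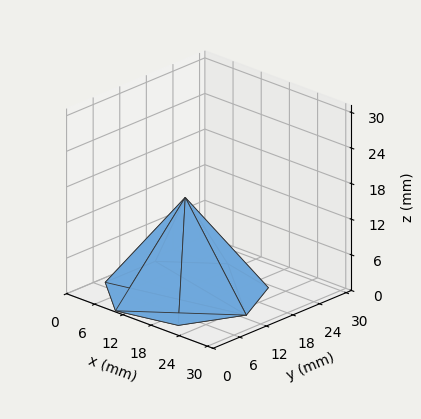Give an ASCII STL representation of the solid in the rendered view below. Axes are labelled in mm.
Reading the render: the shape is a regular 7-sided pyramid, base circumscribed radius ≈ 13 mm, apex at z ≈ 16 mm (dimensions read to the nearest mm from the axis ticks). For the STL, each face is triangulated and given an outward normal.

solid part
  facet normal 0.0000 0.0000 -1.0000
    outer loop
      vertex 10.107 25.674 0.000
      vertex 21.105 23.164 0.000
      vertex 26.000 13.000 0.000
    endloop
  endfacet
  facet normal 0.0000 0.0000 -1.0000
    outer loop
      vertex 1.287 18.640 0.000
      vertex 10.107 25.674 0.000
      vertex 26.000 13.000 0.000
    endloop
  endfacet
  facet normal 0.0000 0.0000 -1.0000
    outer loop
      vertex 1.287 7.360 0.000
      vertex 1.287 18.640 0.000
      vertex 26.000 13.000 0.000
    endloop
  endfacet
  facet normal 0.0000 0.0000 -1.0000
    outer loop
      vertex 10.107 0.326 0.000
      vertex 1.287 7.360 0.000
      vertex 26.000 13.000 0.000
    endloop
  endfacet
  facet normal 0.0000 0.0000 -1.0000
    outer loop
      vertex 21.105 2.836 0.000
      vertex 10.107 0.326 0.000
      vertex 26.000 13.000 0.000
    endloop
  endfacet
  facet normal 0.7270 0.3501 0.5907
    outer loop
      vertex 26.000 13.000 0.000
      vertex 21.105 23.164 0.000
      vertex 13.000 13.000 16.000
    endloop
  endfacet
  facet normal 0.1795 0.7867 0.5907
    outer loop
      vertex 21.105 23.164 0.000
      vertex 10.107 25.674 0.000
      vertex 13.000 13.000 16.000
    endloop
  endfacet
  facet normal -0.5031 0.6309 0.5907
    outer loop
      vertex 10.107 25.674 0.000
      vertex 1.287 18.640 0.000
      vertex 13.000 13.000 16.000
    endloop
  endfacet
  facet normal -0.8069 0.0000 0.5907
    outer loop
      vertex 1.287 18.640 0.000
      vertex 1.287 7.360 0.000
      vertex 13.000 13.000 16.000
    endloop
  endfacet
  facet normal -0.5031 -0.6309 0.5907
    outer loop
      vertex 1.287 7.360 0.000
      vertex 10.107 0.326 0.000
      vertex 13.000 13.000 16.000
    endloop
  endfacet
  facet normal 0.1795 -0.7867 0.5907
    outer loop
      vertex 10.107 0.326 0.000
      vertex 21.105 2.836 0.000
      vertex 13.000 13.000 16.000
    endloop
  endfacet
  facet normal 0.7270 -0.3501 0.5907
    outer loop
      vertex 21.105 2.836 0.000
      vertex 26.000 13.000 0.000
      vertex 13.000 13.000 16.000
    endloop
  endfacet
endsolid part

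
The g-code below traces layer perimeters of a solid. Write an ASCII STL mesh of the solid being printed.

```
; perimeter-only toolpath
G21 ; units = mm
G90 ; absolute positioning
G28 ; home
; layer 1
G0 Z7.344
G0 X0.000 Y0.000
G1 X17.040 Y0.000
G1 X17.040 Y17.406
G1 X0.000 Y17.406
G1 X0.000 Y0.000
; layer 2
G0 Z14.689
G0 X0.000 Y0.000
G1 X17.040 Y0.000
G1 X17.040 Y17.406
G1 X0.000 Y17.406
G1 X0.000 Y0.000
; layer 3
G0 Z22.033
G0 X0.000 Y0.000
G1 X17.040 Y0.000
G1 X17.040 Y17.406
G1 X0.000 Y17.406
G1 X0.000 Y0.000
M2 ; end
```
solid part
  facet normal 0.0000 0.0000 -1.0000
    outer loop
      vertex 17.040 17.406 0.000
      vertex 17.040 0.000 0.000
      vertex 0.000 0.000 0.000
    endloop
  endfacet
  facet normal 0.0000 0.0000 -1.0000
    outer loop
      vertex 0.000 17.406 0.000
      vertex 17.040 17.406 0.000
      vertex 0.000 0.000 0.000
    endloop
  endfacet
  facet normal 0.0000 0.0000 1.0000
    outer loop
      vertex 0.000 0.000 22.033
      vertex 17.040 0.000 22.033
      vertex 17.040 17.406 22.033
    endloop
  endfacet
  facet normal 0.0000 0.0000 1.0000
    outer loop
      vertex 0.000 0.000 22.033
      vertex 17.040 17.406 22.033
      vertex 0.000 17.406 22.033
    endloop
  endfacet
  facet normal 0.0000 -1.0000 0.0000
    outer loop
      vertex 0.000 0.000 0.000
      vertex 17.040 0.000 0.000
      vertex 17.040 0.000 22.033
    endloop
  endfacet
  facet normal 0.0000 -1.0000 0.0000
    outer loop
      vertex 0.000 0.000 0.000
      vertex 17.040 0.000 22.033
      vertex 0.000 0.000 22.033
    endloop
  endfacet
  facet normal 0.0000 1.0000 0.0000
    outer loop
      vertex 17.040 17.406 22.033
      vertex 17.040 17.406 0.000
      vertex 0.000 17.406 0.000
    endloop
  endfacet
  facet normal 0.0000 1.0000 0.0000
    outer loop
      vertex 0.000 17.406 22.033
      vertex 17.040 17.406 22.033
      vertex 0.000 17.406 0.000
    endloop
  endfacet
  facet normal -1.0000 0.0000 0.0000
    outer loop
      vertex 0.000 17.406 22.033
      vertex 0.000 17.406 0.000
      vertex 0.000 0.000 0.000
    endloop
  endfacet
  facet normal -1.0000 0.0000 0.0000
    outer loop
      vertex 0.000 0.000 22.033
      vertex 0.000 17.406 22.033
      vertex 0.000 0.000 0.000
    endloop
  endfacet
  facet normal 1.0000 0.0000 0.0000
    outer loop
      vertex 17.040 0.000 0.000
      vertex 17.040 17.406 0.000
      vertex 17.040 17.406 22.033
    endloop
  endfacet
  facet normal 1.0000 0.0000 0.0000
    outer loop
      vertex 17.040 0.000 0.000
      vertex 17.040 17.406 22.033
      vertex 17.040 0.000 22.033
    endloop
  endfacet
endsolid part

The G0 Z moves step by Δz≈7.344 mm. Every layer's G1 loop is the same polygon, so the solid is a straight extrusion of it from z=0 to z≈22. Closing with flat bottom and top caps and triangulating gives 12 facets — a rectangular box, roughly 17 × 17.4 mm footprint and 22 mm tall.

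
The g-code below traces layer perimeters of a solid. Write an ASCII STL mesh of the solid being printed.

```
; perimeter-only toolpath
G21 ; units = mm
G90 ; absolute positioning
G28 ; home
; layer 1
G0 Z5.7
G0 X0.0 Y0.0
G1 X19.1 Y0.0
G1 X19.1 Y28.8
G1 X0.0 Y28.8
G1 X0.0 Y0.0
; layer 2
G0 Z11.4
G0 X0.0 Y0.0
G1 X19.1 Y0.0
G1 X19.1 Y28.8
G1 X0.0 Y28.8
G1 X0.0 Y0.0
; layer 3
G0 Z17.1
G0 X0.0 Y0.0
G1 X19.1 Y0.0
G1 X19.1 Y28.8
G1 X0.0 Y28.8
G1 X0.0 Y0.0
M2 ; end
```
solid part
  facet normal 0.0000 0.0000 -1.0000
    outer loop
      vertex 19.1 28.8 0.0
      vertex 19.1 0.0 0.0
      vertex 0.0 0.0 0.0
    endloop
  endfacet
  facet normal 0.0000 0.0000 -1.0000
    outer loop
      vertex 0.0 28.8 0.0
      vertex 19.1 28.8 0.0
      vertex 0.0 0.0 0.0
    endloop
  endfacet
  facet normal 0.0000 0.0000 1.0000
    outer loop
      vertex 0.0 0.0 17.1
      vertex 19.1 0.0 17.1
      vertex 19.1 28.8 17.1
    endloop
  endfacet
  facet normal 0.0000 0.0000 1.0000
    outer loop
      vertex 0.0 0.0 17.1
      vertex 19.1 28.8 17.1
      vertex 0.0 28.8 17.1
    endloop
  endfacet
  facet normal 0.0000 -1.0000 0.0000
    outer loop
      vertex 0.0 0.0 0.0
      vertex 19.1 0.0 0.0
      vertex 19.1 0.0 17.1
    endloop
  endfacet
  facet normal 0.0000 -1.0000 0.0000
    outer loop
      vertex 0.0 0.0 0.0
      vertex 19.1 0.0 17.1
      vertex 0.0 0.0 17.1
    endloop
  endfacet
  facet normal 0.0000 1.0000 0.0000
    outer loop
      vertex 19.1 28.8 17.1
      vertex 19.1 28.8 0.0
      vertex 0.0 28.8 0.0
    endloop
  endfacet
  facet normal 0.0000 1.0000 0.0000
    outer loop
      vertex 0.0 28.8 17.1
      vertex 19.1 28.8 17.1
      vertex 0.0 28.8 0.0
    endloop
  endfacet
  facet normal -1.0000 0.0000 0.0000
    outer loop
      vertex 0.0 28.8 17.1
      vertex 0.0 28.8 0.0
      vertex 0.0 0.0 0.0
    endloop
  endfacet
  facet normal -1.0000 0.0000 0.0000
    outer loop
      vertex 0.0 0.0 17.1
      vertex 0.0 28.8 17.1
      vertex 0.0 0.0 0.0
    endloop
  endfacet
  facet normal 1.0000 0.0000 0.0000
    outer loop
      vertex 19.1 0.0 0.0
      vertex 19.1 28.8 0.0
      vertex 19.1 28.8 17.1
    endloop
  endfacet
  facet normal 1.0000 0.0000 0.0000
    outer loop
      vertex 19.1 0.0 0.0
      vertex 19.1 28.8 17.1
      vertex 19.1 0.0 17.1
    endloop
  endfacet
endsolid part

The G0 Z moves step by Δz≈5.7 mm. Every layer's G1 loop is the same polygon, so the solid is a straight extrusion of it from z=0 to z≈17.1. Closing with flat bottom and top caps and triangulating gives 12 facets — a rectangular box, roughly 19.1 × 28.8 mm footprint and 17.1 mm tall.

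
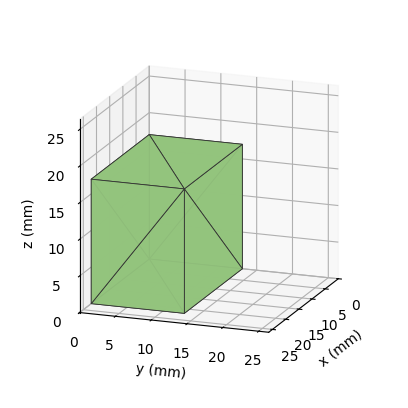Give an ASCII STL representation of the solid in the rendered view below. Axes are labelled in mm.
Reading the render: the shape is a rectangular box, roughly 22 × 13 mm footprint and 17 mm tall (dimensions read to the nearest mm from the axis ticks). For the STL, each face is triangulated and given an outward normal.

solid part
  facet normal 0.0000 0.0000 -1.0000
    outer loop
      vertex 22.000 13.000 0.000
      vertex 22.000 0.000 0.000
      vertex 0.000 0.000 0.000
    endloop
  endfacet
  facet normal 0.0000 0.0000 -1.0000
    outer loop
      vertex 0.000 13.000 0.000
      vertex 22.000 13.000 0.000
      vertex 0.000 0.000 0.000
    endloop
  endfacet
  facet normal 0.0000 0.0000 1.0000
    outer loop
      vertex 0.000 0.000 17.000
      vertex 22.000 0.000 17.000
      vertex 22.000 13.000 17.000
    endloop
  endfacet
  facet normal 0.0000 0.0000 1.0000
    outer loop
      vertex 0.000 0.000 17.000
      vertex 22.000 13.000 17.000
      vertex 0.000 13.000 17.000
    endloop
  endfacet
  facet normal 0.0000 -1.0000 0.0000
    outer loop
      vertex 0.000 0.000 0.000
      vertex 22.000 0.000 0.000
      vertex 22.000 0.000 17.000
    endloop
  endfacet
  facet normal 0.0000 -1.0000 0.0000
    outer loop
      vertex 0.000 0.000 0.000
      vertex 22.000 0.000 17.000
      vertex 0.000 0.000 17.000
    endloop
  endfacet
  facet normal 0.0000 1.0000 0.0000
    outer loop
      vertex 22.000 13.000 17.000
      vertex 22.000 13.000 0.000
      vertex 0.000 13.000 0.000
    endloop
  endfacet
  facet normal 0.0000 1.0000 0.0000
    outer loop
      vertex 0.000 13.000 17.000
      vertex 22.000 13.000 17.000
      vertex 0.000 13.000 0.000
    endloop
  endfacet
  facet normal -1.0000 0.0000 0.0000
    outer loop
      vertex 0.000 13.000 17.000
      vertex 0.000 13.000 0.000
      vertex 0.000 0.000 0.000
    endloop
  endfacet
  facet normal -1.0000 0.0000 0.0000
    outer loop
      vertex 0.000 0.000 17.000
      vertex 0.000 13.000 17.000
      vertex 0.000 0.000 0.000
    endloop
  endfacet
  facet normal 1.0000 0.0000 0.0000
    outer loop
      vertex 22.000 0.000 0.000
      vertex 22.000 13.000 0.000
      vertex 22.000 13.000 17.000
    endloop
  endfacet
  facet normal 1.0000 0.0000 0.0000
    outer loop
      vertex 22.000 0.000 0.000
      vertex 22.000 13.000 17.000
      vertex 22.000 0.000 17.000
    endloop
  endfacet
endsolid part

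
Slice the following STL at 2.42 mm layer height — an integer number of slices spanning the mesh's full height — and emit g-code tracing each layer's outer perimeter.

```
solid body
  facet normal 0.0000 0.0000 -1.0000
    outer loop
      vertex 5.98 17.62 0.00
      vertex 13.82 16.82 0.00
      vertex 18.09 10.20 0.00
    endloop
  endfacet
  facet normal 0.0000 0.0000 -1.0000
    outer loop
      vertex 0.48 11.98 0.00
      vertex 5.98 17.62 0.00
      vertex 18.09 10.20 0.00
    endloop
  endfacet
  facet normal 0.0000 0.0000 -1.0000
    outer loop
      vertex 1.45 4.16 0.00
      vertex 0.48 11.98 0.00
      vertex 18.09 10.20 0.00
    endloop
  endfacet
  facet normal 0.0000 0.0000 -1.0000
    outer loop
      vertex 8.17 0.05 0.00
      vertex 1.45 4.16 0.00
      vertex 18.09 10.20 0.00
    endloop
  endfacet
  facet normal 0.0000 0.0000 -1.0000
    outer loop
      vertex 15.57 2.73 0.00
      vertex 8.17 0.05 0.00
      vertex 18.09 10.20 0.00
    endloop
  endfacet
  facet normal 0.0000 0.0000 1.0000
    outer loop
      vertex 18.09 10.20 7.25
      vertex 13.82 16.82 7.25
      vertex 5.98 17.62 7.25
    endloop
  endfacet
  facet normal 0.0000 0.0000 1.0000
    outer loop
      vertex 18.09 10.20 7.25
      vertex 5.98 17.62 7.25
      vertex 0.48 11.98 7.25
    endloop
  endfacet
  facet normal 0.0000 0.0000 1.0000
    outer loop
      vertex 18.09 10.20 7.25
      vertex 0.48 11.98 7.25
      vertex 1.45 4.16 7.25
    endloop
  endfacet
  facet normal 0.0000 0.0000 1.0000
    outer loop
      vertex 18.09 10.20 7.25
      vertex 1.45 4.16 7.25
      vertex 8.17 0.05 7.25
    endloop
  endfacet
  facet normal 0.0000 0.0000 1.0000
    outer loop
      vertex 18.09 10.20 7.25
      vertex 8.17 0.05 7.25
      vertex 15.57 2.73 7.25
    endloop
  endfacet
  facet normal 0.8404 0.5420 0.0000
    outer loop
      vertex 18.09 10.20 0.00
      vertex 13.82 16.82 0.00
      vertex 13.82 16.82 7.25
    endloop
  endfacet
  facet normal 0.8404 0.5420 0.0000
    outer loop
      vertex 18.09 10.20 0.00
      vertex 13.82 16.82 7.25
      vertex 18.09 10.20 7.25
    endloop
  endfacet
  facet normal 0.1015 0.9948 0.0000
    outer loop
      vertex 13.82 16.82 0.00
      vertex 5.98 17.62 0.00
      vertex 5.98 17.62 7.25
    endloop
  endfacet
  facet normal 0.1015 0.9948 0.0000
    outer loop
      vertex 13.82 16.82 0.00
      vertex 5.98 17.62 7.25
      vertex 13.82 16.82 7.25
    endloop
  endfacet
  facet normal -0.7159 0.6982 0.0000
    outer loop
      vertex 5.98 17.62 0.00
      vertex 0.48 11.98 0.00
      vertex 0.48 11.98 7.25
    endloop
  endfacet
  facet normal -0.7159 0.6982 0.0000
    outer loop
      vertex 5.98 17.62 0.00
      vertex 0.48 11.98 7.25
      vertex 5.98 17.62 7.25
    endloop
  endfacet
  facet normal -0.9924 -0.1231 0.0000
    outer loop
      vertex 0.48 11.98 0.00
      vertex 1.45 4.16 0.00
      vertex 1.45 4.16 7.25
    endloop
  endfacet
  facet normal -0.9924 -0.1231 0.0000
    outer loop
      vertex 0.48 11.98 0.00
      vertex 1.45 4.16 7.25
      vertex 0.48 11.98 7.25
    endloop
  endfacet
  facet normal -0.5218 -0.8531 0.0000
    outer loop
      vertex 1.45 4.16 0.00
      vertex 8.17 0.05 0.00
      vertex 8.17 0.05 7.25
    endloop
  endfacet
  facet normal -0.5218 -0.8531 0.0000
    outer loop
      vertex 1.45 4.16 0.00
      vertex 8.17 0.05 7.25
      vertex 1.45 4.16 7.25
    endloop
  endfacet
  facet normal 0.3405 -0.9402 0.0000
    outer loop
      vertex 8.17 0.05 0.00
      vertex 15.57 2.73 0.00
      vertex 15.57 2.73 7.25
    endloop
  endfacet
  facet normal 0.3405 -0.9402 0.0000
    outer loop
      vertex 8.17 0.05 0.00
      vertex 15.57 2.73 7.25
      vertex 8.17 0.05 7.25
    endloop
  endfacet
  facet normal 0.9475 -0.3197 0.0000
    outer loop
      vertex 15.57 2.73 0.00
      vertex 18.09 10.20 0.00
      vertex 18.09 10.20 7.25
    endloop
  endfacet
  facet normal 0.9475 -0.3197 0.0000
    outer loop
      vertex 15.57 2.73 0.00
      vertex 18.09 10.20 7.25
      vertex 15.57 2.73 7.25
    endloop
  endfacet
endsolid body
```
; perimeter-only toolpath
G21 ; units = mm
G90 ; absolute positioning
G28 ; home
; layer 1
G0 Z2.42
G0 X18.09 Y10.20
G1 X13.82 Y16.82
G1 X5.98 Y17.62
G1 X0.48 Y11.98
G1 X1.45 Y4.16
G1 X8.17 Y0.05
G1 X15.57 Y2.73
G1 X18.09 Y10.20
; layer 2
G0 Z4.83
G0 X18.09 Y10.20
G1 X13.82 Y16.82
G1 X5.98 Y17.62
G1 X0.48 Y11.98
G1 X1.45 Y4.16
G1 X8.17 Y0.05
G1 X15.57 Y2.73
G1 X18.09 Y10.20
; layer 3
G0 Z7.25
G0 X18.09 Y10.20
G1 X13.82 Y16.82
G1 X5.98 Y17.62
G1 X0.48 Y11.98
G1 X1.45 Y4.16
G1 X8.17 Y0.05
G1 X15.57 Y2.73
G1 X18.09 Y10.20
M2 ; end

The solid is a regular 7-sided prism (a cylinder approximated with 7 flat sides), circumscribed radius ≈ 9.08 mm, height ≈ 7.25 mm. Slicing at Δz = 2.42 mm — 3 equal slices spanning the solid's height, so layer i sits at z = i·h/3 — gives 3 non-empty perimeters. Each is a 7-segment closed polygon; G0 lifts to the layer z and rapids to the start vertex, then G1 traces the edges.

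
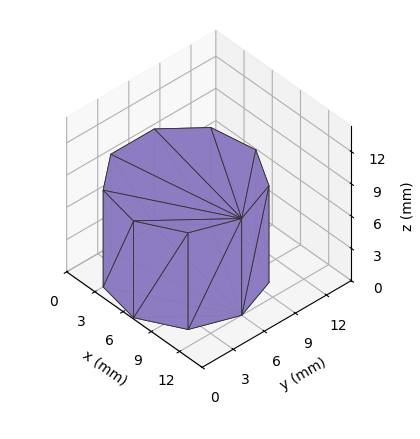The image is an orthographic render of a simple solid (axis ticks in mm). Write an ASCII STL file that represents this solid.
Reading the render: the shape is a regular 9-sided prism (a cylinder approximated with 9 flat sides), circumscribed radius ≈ 6 mm, height ≈ 9 mm (dimensions read to the nearest mm from the axis ticks). For the STL, each face is triangulated and given an outward normal.

solid part
  facet normal 0.0000 0.0000 -1.0000
    outer loop
      vertex 7.0 11.9 0.0
      vertex 10.6 9.9 0.0
      vertex 12.0 6.0 0.0
    endloop
  endfacet
  facet normal 0.0000 0.0000 -1.0000
    outer loop
      vertex 3.0 11.2 0.0
      vertex 7.0 11.9 0.0
      vertex 12.0 6.0 0.0
    endloop
  endfacet
  facet normal 0.0000 0.0000 -1.0000
    outer loop
      vertex 0.4 8.1 0.0
      vertex 3.0 11.2 0.0
      vertex 12.0 6.0 0.0
    endloop
  endfacet
  facet normal 0.0000 0.0000 -1.0000
    outer loop
      vertex 0.4 3.9 0.0
      vertex 0.4 8.1 0.0
      vertex 12.0 6.0 0.0
    endloop
  endfacet
  facet normal 0.0000 0.0000 -1.0000
    outer loop
      vertex 3.0 0.8 0.0
      vertex 0.4 3.9 0.0
      vertex 12.0 6.0 0.0
    endloop
  endfacet
  facet normal 0.0000 0.0000 -1.0000
    outer loop
      vertex 7.0 0.1 0.0
      vertex 3.0 0.8 0.0
      vertex 12.0 6.0 0.0
    endloop
  endfacet
  facet normal 0.0000 0.0000 -1.0000
    outer loop
      vertex 10.6 2.1 0.0
      vertex 7.0 0.1 0.0
      vertex 12.0 6.0 0.0
    endloop
  endfacet
  facet normal 0.0000 0.0000 1.0000
    outer loop
      vertex 12.0 6.0 9.0
      vertex 10.6 9.9 9.0
      vertex 7.0 11.9 9.0
    endloop
  endfacet
  facet normal 0.0000 0.0000 1.0000
    outer loop
      vertex 12.0 6.0 9.0
      vertex 7.0 11.9 9.0
      vertex 3.0 11.2 9.0
    endloop
  endfacet
  facet normal 0.0000 0.0000 1.0000
    outer loop
      vertex 12.0 6.0 9.0
      vertex 3.0 11.2 9.0
      vertex 0.4 8.1 9.0
    endloop
  endfacet
  facet normal 0.0000 0.0000 1.0000
    outer loop
      vertex 12.0 6.0 9.0
      vertex 0.4 8.1 9.0
      vertex 0.4 3.9 9.0
    endloop
  endfacet
  facet normal 0.0000 0.0000 1.0000
    outer loop
      vertex 12.0 6.0 9.0
      vertex 0.4 3.9 9.0
      vertex 3.0 0.8 9.0
    endloop
  endfacet
  facet normal 0.0000 0.0000 1.0000
    outer loop
      vertex 12.0 6.0 9.0
      vertex 3.0 0.8 9.0
      vertex 7.0 0.1 9.0
    endloop
  endfacet
  facet normal 0.0000 0.0000 1.0000
    outer loop
      vertex 12.0 6.0 9.0
      vertex 7.0 0.1 9.0
      vertex 10.6 2.1 9.0
    endloop
  endfacet
  facet normal 0.9412 0.3379 0.0000
    outer loop
      vertex 12.0 6.0 0.0
      vertex 10.6 9.9 0.0
      vertex 10.6 9.9 9.0
    endloop
  endfacet
  facet normal 0.9412 0.3379 0.0000
    outer loop
      vertex 12.0 6.0 0.0
      vertex 10.6 9.9 9.0
      vertex 12.0 6.0 9.0
    endloop
  endfacet
  facet normal 0.4856 0.8742 0.0000
    outer loop
      vertex 10.6 9.9 0.0
      vertex 7.0 11.9 0.0
      vertex 7.0 11.9 9.0
    endloop
  endfacet
  facet normal 0.4856 0.8742 0.0000
    outer loop
      vertex 10.6 9.9 0.0
      vertex 7.0 11.9 9.0
      vertex 10.6 9.9 9.0
    endloop
  endfacet
  facet normal -0.1724 0.9850 0.0000
    outer loop
      vertex 7.0 11.9 0.0
      vertex 3.0 11.2 0.0
      vertex 3.0 11.2 9.0
    endloop
  endfacet
  facet normal -0.1724 0.9850 0.0000
    outer loop
      vertex 7.0 11.9 0.0
      vertex 3.0 11.2 9.0
      vertex 7.0 11.9 9.0
    endloop
  endfacet
  facet normal -0.7662 0.6426 0.0000
    outer loop
      vertex 3.0 11.2 0.0
      vertex 0.4 8.1 0.0
      vertex 0.4 8.1 9.0
    endloop
  endfacet
  facet normal -0.7662 0.6426 0.0000
    outer loop
      vertex 3.0 11.2 0.0
      vertex 0.4 8.1 9.0
      vertex 3.0 11.2 9.0
    endloop
  endfacet
  facet normal -1.0000 0.0000 0.0000
    outer loop
      vertex 0.4 8.1 0.0
      vertex 0.4 3.9 0.0
      vertex 0.4 3.9 9.0
    endloop
  endfacet
  facet normal -1.0000 0.0000 0.0000
    outer loop
      vertex 0.4 8.1 0.0
      vertex 0.4 3.9 9.0
      vertex 0.4 8.1 9.0
    endloop
  endfacet
  facet normal -0.7662 -0.6426 0.0000
    outer loop
      vertex 0.4 3.9 0.0
      vertex 3.0 0.8 0.0
      vertex 3.0 0.8 9.0
    endloop
  endfacet
  facet normal -0.7662 -0.6426 0.0000
    outer loop
      vertex 0.4 3.9 0.0
      vertex 3.0 0.8 9.0
      vertex 0.4 3.9 9.0
    endloop
  endfacet
  facet normal -0.1724 -0.9850 0.0000
    outer loop
      vertex 3.0 0.8 0.0
      vertex 7.0 0.1 0.0
      vertex 7.0 0.1 9.0
    endloop
  endfacet
  facet normal -0.1724 -0.9850 0.0000
    outer loop
      vertex 3.0 0.8 0.0
      vertex 7.0 0.1 9.0
      vertex 3.0 0.8 9.0
    endloop
  endfacet
  facet normal 0.4856 -0.8742 0.0000
    outer loop
      vertex 7.0 0.1 0.0
      vertex 10.6 2.1 0.0
      vertex 10.6 2.1 9.0
    endloop
  endfacet
  facet normal 0.4856 -0.8742 0.0000
    outer loop
      vertex 7.0 0.1 0.0
      vertex 10.6 2.1 9.0
      vertex 7.0 0.1 9.0
    endloop
  endfacet
  facet normal 0.9412 -0.3379 0.0000
    outer loop
      vertex 10.6 2.1 0.0
      vertex 12.0 6.0 0.0
      vertex 12.0 6.0 9.0
    endloop
  endfacet
  facet normal 0.9412 -0.3379 0.0000
    outer loop
      vertex 10.6 2.1 0.0
      vertex 12.0 6.0 9.0
      vertex 10.6 2.1 9.0
    endloop
  endfacet
endsolid part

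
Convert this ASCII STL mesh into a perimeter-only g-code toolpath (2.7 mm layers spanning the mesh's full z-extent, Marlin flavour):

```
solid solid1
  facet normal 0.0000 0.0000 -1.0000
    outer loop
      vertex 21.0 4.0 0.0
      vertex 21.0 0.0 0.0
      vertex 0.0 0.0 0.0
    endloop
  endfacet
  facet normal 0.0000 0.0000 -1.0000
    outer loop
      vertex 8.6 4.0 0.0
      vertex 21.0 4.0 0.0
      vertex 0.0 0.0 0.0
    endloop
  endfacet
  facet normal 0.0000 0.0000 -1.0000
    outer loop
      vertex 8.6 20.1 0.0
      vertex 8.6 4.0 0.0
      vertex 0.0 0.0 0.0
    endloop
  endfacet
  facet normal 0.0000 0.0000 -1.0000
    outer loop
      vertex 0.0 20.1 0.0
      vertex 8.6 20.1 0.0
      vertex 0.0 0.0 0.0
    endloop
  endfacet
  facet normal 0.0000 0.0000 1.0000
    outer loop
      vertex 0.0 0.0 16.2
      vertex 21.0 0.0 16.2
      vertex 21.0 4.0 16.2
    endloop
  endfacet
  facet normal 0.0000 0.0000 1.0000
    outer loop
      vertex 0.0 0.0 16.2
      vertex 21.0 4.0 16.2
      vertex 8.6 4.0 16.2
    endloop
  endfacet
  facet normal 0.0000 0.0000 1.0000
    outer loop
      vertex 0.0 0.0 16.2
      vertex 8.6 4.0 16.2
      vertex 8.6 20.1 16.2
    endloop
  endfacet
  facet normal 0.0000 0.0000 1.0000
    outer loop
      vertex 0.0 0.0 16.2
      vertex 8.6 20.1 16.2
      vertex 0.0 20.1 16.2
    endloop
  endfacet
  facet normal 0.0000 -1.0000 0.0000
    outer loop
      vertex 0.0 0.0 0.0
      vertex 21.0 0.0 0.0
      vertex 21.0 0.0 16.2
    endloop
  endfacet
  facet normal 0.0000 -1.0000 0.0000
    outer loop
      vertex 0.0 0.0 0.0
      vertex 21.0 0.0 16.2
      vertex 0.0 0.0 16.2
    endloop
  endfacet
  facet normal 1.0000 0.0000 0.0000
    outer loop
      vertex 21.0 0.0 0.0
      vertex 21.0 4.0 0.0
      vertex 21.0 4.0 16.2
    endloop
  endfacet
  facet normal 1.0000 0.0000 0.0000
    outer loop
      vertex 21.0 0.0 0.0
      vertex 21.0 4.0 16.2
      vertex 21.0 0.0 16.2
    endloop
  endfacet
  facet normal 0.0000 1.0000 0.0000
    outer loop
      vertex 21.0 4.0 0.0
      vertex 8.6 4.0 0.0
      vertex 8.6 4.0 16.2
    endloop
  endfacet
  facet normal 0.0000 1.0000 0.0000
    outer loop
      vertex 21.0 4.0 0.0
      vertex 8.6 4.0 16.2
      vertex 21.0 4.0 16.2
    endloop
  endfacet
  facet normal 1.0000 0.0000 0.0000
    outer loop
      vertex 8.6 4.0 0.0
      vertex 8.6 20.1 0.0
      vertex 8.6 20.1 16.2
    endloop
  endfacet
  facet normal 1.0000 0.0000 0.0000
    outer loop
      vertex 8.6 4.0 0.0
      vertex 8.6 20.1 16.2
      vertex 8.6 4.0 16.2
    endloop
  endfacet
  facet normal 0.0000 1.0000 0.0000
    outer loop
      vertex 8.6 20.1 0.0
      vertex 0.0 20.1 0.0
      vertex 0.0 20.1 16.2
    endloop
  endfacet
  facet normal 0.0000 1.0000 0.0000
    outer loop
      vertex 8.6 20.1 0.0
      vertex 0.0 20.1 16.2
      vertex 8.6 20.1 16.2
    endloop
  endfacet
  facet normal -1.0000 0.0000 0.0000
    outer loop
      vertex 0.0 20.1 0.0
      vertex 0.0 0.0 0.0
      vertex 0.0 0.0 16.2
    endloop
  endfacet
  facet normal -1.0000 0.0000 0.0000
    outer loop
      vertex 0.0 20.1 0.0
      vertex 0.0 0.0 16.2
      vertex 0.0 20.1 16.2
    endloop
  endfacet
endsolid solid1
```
; perimeter-only toolpath
G21 ; units = mm
G90 ; absolute positioning
G28 ; home
; layer 1
G0 Z2.7
G0 X0.0 Y0.0
G1 X21.0 Y0.0
G1 X21.0 Y4.0
G1 X8.6 Y4.0
G1 X8.6 Y20.1
G1 X0.0 Y20.1
G1 X0.0 Y0.0
; layer 2
G0 Z5.4
G0 X0.0 Y0.0
G1 X21.0 Y0.0
G1 X21.0 Y4.0
G1 X8.6 Y4.0
G1 X8.6 Y20.1
G1 X0.0 Y20.1
G1 X0.0 Y0.0
; layer 3
G0 Z8.1
G0 X0.0 Y0.0
G1 X21.0 Y0.0
G1 X21.0 Y4.0
G1 X8.6 Y4.0
G1 X8.6 Y20.1
G1 X0.0 Y20.1
G1 X0.0 Y0.0
; layer 4
G0 Z10.8
G0 X0.0 Y0.0
G1 X21.0 Y0.0
G1 X21.0 Y4.0
G1 X8.6 Y4.0
G1 X8.6 Y20.1
G1 X0.0 Y20.1
G1 X0.0 Y0.0
; layer 5
G0 Z13.5
G0 X0.0 Y0.0
G1 X21.0 Y0.0
G1 X21.0 Y4.0
G1 X8.6 Y4.0
G1 X8.6 Y20.1
G1 X0.0 Y20.1
G1 X0.0 Y0.0
; layer 6
G0 Z16.2
G0 X0.0 Y0.0
G1 X21.0 Y0.0
G1 X21.0 Y4.0
G1 X8.6 Y4.0
G1 X8.6 Y20.1
G1 X0.0 Y20.1
G1 X0.0 Y0.0
M2 ; end

The solid is an L-shaped prism: outer 21 × 20.1 mm, arm thicknesses ≈ 4 mm (horizontal) and 8.6 mm (vertical), extruded 16.2 mm in z. Slicing at Δz = 2.7 mm — 6 equal slices spanning the solid's height, so layer i sits at z = i·h/6 — gives 6 non-empty perimeters. Each is a 6-segment closed polygon; G0 lifts to the layer z and rapids to the start vertex, then G1 traces the edges.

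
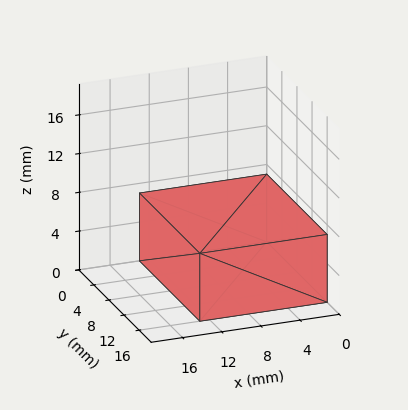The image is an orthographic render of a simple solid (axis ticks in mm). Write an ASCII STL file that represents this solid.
Reading the render: the shape is a rectangular box, roughly 13 × 16 mm footprint and 7 mm tall (dimensions read to the nearest mm from the axis ticks). For the STL, each face is triangulated and given an outward normal.

solid part
  facet normal 0.0000 0.0000 -1.0000
    outer loop
      vertex 13.00 16.00 0.00
      vertex 13.00 0.00 0.00
      vertex 0.00 0.00 0.00
    endloop
  endfacet
  facet normal 0.0000 0.0000 -1.0000
    outer loop
      vertex 0.00 16.00 0.00
      vertex 13.00 16.00 0.00
      vertex 0.00 0.00 0.00
    endloop
  endfacet
  facet normal 0.0000 0.0000 1.0000
    outer loop
      vertex 0.00 0.00 7.00
      vertex 13.00 0.00 7.00
      vertex 13.00 16.00 7.00
    endloop
  endfacet
  facet normal 0.0000 0.0000 1.0000
    outer loop
      vertex 0.00 0.00 7.00
      vertex 13.00 16.00 7.00
      vertex 0.00 16.00 7.00
    endloop
  endfacet
  facet normal 0.0000 -1.0000 0.0000
    outer loop
      vertex 0.00 0.00 0.00
      vertex 13.00 0.00 0.00
      vertex 13.00 0.00 7.00
    endloop
  endfacet
  facet normal 0.0000 -1.0000 0.0000
    outer loop
      vertex 0.00 0.00 0.00
      vertex 13.00 0.00 7.00
      vertex 0.00 0.00 7.00
    endloop
  endfacet
  facet normal 0.0000 1.0000 0.0000
    outer loop
      vertex 13.00 16.00 7.00
      vertex 13.00 16.00 0.00
      vertex 0.00 16.00 0.00
    endloop
  endfacet
  facet normal 0.0000 1.0000 0.0000
    outer loop
      vertex 0.00 16.00 7.00
      vertex 13.00 16.00 7.00
      vertex 0.00 16.00 0.00
    endloop
  endfacet
  facet normal -1.0000 0.0000 0.0000
    outer loop
      vertex 0.00 16.00 7.00
      vertex 0.00 16.00 0.00
      vertex 0.00 0.00 0.00
    endloop
  endfacet
  facet normal -1.0000 0.0000 0.0000
    outer loop
      vertex 0.00 0.00 7.00
      vertex 0.00 16.00 7.00
      vertex 0.00 0.00 0.00
    endloop
  endfacet
  facet normal 1.0000 0.0000 0.0000
    outer loop
      vertex 13.00 0.00 0.00
      vertex 13.00 16.00 0.00
      vertex 13.00 16.00 7.00
    endloop
  endfacet
  facet normal 1.0000 0.0000 0.0000
    outer loop
      vertex 13.00 0.00 0.00
      vertex 13.00 16.00 7.00
      vertex 13.00 0.00 7.00
    endloop
  endfacet
endsolid part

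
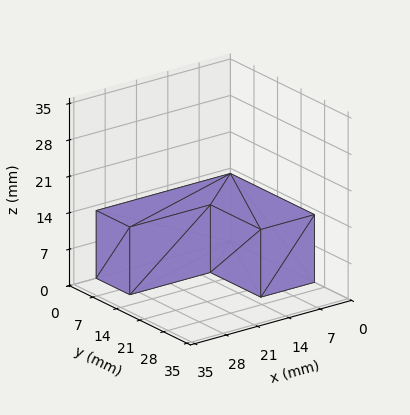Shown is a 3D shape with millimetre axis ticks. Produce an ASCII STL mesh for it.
Reading the render: the shape is an L-shaped prism: outer 30 × 25 mm, arm thicknesses ≈ 10 mm (horizontal) and 12 mm (vertical), extruded 13 mm in z (dimensions read to the nearest mm from the axis ticks). For the STL, each face is triangulated and given an outward normal.

solid part
  facet normal 0.0000 0.0000 -1.0000
    outer loop
      vertex 30.00 10.00 0.00
      vertex 30.00 0.00 0.00
      vertex 0.00 0.00 0.00
    endloop
  endfacet
  facet normal 0.0000 0.0000 -1.0000
    outer loop
      vertex 12.00 10.00 0.00
      vertex 30.00 10.00 0.00
      vertex 0.00 0.00 0.00
    endloop
  endfacet
  facet normal 0.0000 0.0000 -1.0000
    outer loop
      vertex 12.00 25.00 0.00
      vertex 12.00 10.00 0.00
      vertex 0.00 0.00 0.00
    endloop
  endfacet
  facet normal 0.0000 0.0000 -1.0000
    outer loop
      vertex 0.00 25.00 0.00
      vertex 12.00 25.00 0.00
      vertex 0.00 0.00 0.00
    endloop
  endfacet
  facet normal 0.0000 0.0000 1.0000
    outer loop
      vertex 0.00 0.00 13.00
      vertex 30.00 0.00 13.00
      vertex 30.00 10.00 13.00
    endloop
  endfacet
  facet normal 0.0000 0.0000 1.0000
    outer loop
      vertex 0.00 0.00 13.00
      vertex 30.00 10.00 13.00
      vertex 12.00 10.00 13.00
    endloop
  endfacet
  facet normal 0.0000 0.0000 1.0000
    outer loop
      vertex 0.00 0.00 13.00
      vertex 12.00 10.00 13.00
      vertex 12.00 25.00 13.00
    endloop
  endfacet
  facet normal 0.0000 0.0000 1.0000
    outer loop
      vertex 0.00 0.00 13.00
      vertex 12.00 25.00 13.00
      vertex 0.00 25.00 13.00
    endloop
  endfacet
  facet normal 0.0000 -1.0000 0.0000
    outer loop
      vertex 0.00 0.00 0.00
      vertex 30.00 0.00 0.00
      vertex 30.00 0.00 13.00
    endloop
  endfacet
  facet normal 0.0000 -1.0000 0.0000
    outer loop
      vertex 0.00 0.00 0.00
      vertex 30.00 0.00 13.00
      vertex 0.00 0.00 13.00
    endloop
  endfacet
  facet normal 1.0000 0.0000 0.0000
    outer loop
      vertex 30.00 0.00 0.00
      vertex 30.00 10.00 0.00
      vertex 30.00 10.00 13.00
    endloop
  endfacet
  facet normal 1.0000 0.0000 0.0000
    outer loop
      vertex 30.00 0.00 0.00
      vertex 30.00 10.00 13.00
      vertex 30.00 0.00 13.00
    endloop
  endfacet
  facet normal 0.0000 1.0000 0.0000
    outer loop
      vertex 30.00 10.00 0.00
      vertex 12.00 10.00 0.00
      vertex 12.00 10.00 13.00
    endloop
  endfacet
  facet normal 0.0000 1.0000 0.0000
    outer loop
      vertex 30.00 10.00 0.00
      vertex 12.00 10.00 13.00
      vertex 30.00 10.00 13.00
    endloop
  endfacet
  facet normal 1.0000 0.0000 0.0000
    outer loop
      vertex 12.00 10.00 0.00
      vertex 12.00 25.00 0.00
      vertex 12.00 25.00 13.00
    endloop
  endfacet
  facet normal 1.0000 0.0000 0.0000
    outer loop
      vertex 12.00 10.00 0.00
      vertex 12.00 25.00 13.00
      vertex 12.00 10.00 13.00
    endloop
  endfacet
  facet normal 0.0000 1.0000 0.0000
    outer loop
      vertex 12.00 25.00 0.00
      vertex 0.00 25.00 0.00
      vertex 0.00 25.00 13.00
    endloop
  endfacet
  facet normal 0.0000 1.0000 0.0000
    outer loop
      vertex 12.00 25.00 0.00
      vertex 0.00 25.00 13.00
      vertex 12.00 25.00 13.00
    endloop
  endfacet
  facet normal -1.0000 0.0000 0.0000
    outer loop
      vertex 0.00 25.00 0.00
      vertex 0.00 0.00 0.00
      vertex 0.00 0.00 13.00
    endloop
  endfacet
  facet normal -1.0000 0.0000 0.0000
    outer loop
      vertex 0.00 25.00 0.00
      vertex 0.00 0.00 13.00
      vertex 0.00 25.00 13.00
    endloop
  endfacet
endsolid part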